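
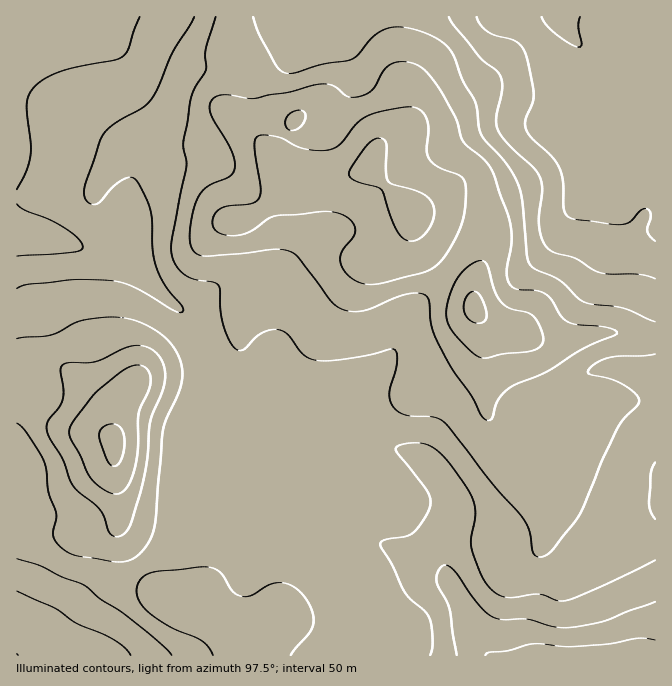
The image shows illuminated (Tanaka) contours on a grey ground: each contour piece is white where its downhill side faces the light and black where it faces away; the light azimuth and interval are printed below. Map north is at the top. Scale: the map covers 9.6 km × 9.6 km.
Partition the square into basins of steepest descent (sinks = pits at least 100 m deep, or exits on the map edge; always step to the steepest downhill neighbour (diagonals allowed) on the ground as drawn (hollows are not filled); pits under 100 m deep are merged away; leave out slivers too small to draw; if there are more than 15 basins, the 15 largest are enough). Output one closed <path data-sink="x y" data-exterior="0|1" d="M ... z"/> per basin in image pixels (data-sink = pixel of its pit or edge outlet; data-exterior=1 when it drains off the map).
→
<path data-sink="645 655" data-exterior="1" d="M415 213l-2 0-2 12-8 15-11 11-15 8-17 2-30-8-13 0-17 6-26 30-22 12-8 7-3 10-3 29-9 9-24 10-15 3-28 2-24 8-7 8-8 15-7 18-2 12-2 2-9-31-36-34-25-11-14-4-12 1 0 50 14 4 34 19 13 3 23 2 10 3 4 4 0 38 5 27 0 27 4 8 30 47 9 9 28 7 20 16 25 17 7 2 0 18 413 0 1-316-34-7-22 0-33 8-18 2-34-12-17-3-10-5-14-15 0-20 12-36-2-12-19-12z"/><path data-sink="17 17" data-exterior="1" d="M234 16l-218 1 0 336 26 5 25 11 36 34 9 31 2-2 2-12 7-18 8-15 7-8 24-8 28-2 15-3 24-10 9-9 3-29 3-10 8-7 22-12 26-30 17-6 13 0 30 8 12 0 20-10 11-11 8-15 2-13-34-32-11-16-6 7-14 5-31 3-22-1-14-10-3-13 5-15 8-15-11 3-11-10-8-18-8-33-17-29z"/><path data-sink="560 17" data-exterior="1" d="M655 16l-420 0-1 17 19 34 8 33 8 18 11 10 5 0 9-6-8 11-7 15-1 12 3 8 14 10 22 1 31-3 14-5 6-7 11 16 35 33 51 15 15 8 6 7 0 9-12 36 0 20 10 11 14 9 17 3 34 12 18-2 33-8 22 0 17 5 16 1z"/><path data-sink="17 655" data-exterior="1" d="M18 406l-2 1 0 248 224 1 2-18-7-2-25-17-20-16-28-7-9-9-30-47-4-8 0-27-5-27 0-38-4-4-10-3-23-2-13-3-34-19z"/>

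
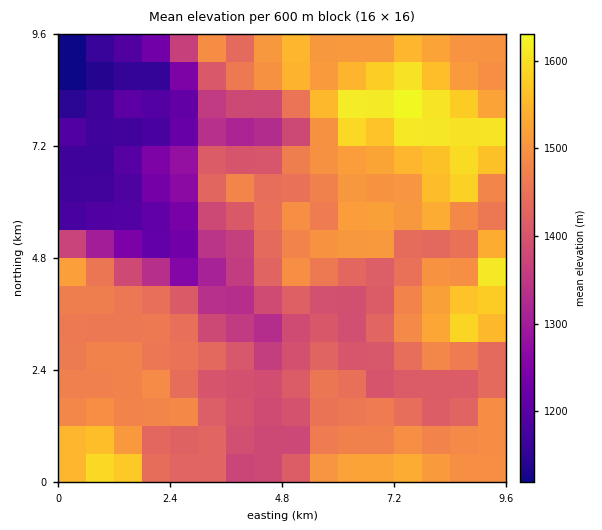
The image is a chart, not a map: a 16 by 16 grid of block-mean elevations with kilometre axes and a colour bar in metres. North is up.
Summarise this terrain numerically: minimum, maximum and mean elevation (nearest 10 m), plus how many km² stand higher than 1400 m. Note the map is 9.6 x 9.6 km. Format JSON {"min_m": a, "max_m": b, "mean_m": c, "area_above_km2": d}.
{"min_m": 1100, "max_m": 1650, "mean_m": 1430, "area_above_km2": 63.1}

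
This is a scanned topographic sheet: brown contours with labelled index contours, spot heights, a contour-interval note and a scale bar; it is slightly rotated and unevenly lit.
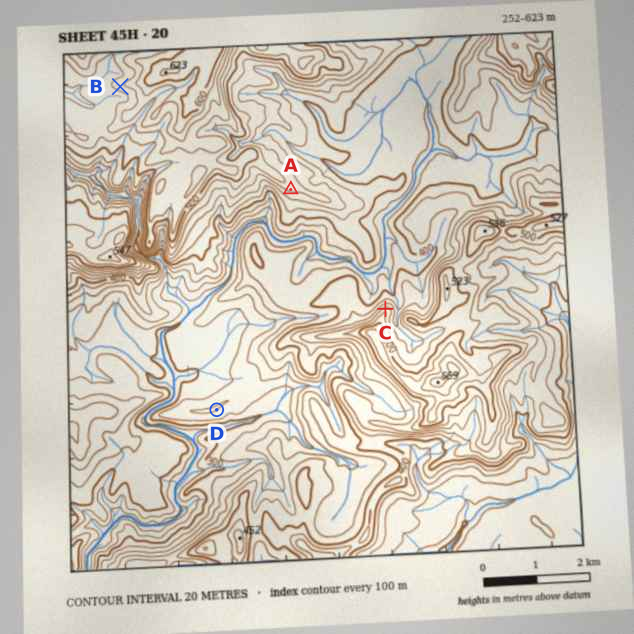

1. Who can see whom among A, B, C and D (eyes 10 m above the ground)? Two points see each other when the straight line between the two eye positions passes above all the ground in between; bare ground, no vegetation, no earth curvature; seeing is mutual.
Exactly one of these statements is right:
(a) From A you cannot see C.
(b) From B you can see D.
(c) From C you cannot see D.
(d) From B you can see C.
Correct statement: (c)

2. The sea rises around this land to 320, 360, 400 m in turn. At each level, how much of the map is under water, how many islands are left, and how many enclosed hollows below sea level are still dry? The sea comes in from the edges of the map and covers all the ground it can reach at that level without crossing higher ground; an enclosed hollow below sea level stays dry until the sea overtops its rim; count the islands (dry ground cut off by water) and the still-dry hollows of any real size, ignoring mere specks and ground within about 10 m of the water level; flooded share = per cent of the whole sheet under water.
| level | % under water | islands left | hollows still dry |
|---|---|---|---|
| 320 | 12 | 0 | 0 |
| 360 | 27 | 0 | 0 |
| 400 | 49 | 0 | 0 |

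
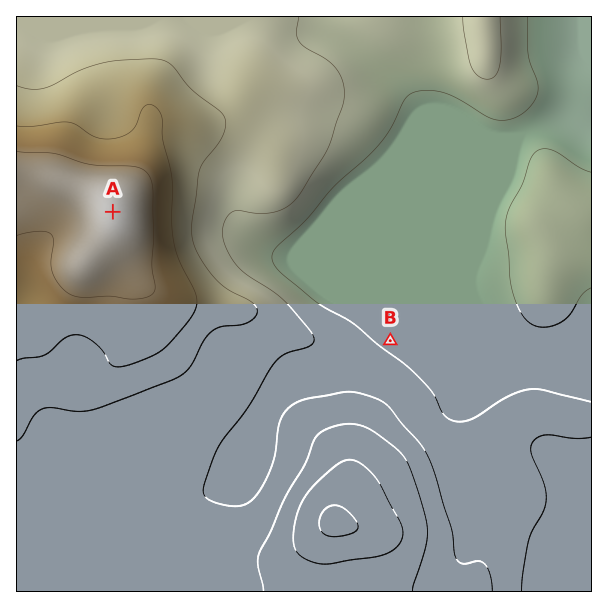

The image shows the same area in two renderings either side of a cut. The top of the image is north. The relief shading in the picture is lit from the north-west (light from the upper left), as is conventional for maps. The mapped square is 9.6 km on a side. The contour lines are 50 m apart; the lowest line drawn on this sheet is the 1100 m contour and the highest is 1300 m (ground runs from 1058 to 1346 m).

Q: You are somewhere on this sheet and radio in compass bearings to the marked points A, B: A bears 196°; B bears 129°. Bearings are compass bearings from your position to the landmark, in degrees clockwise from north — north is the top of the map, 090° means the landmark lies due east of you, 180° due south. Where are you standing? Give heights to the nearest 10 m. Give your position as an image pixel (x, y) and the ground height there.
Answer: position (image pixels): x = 135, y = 134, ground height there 1250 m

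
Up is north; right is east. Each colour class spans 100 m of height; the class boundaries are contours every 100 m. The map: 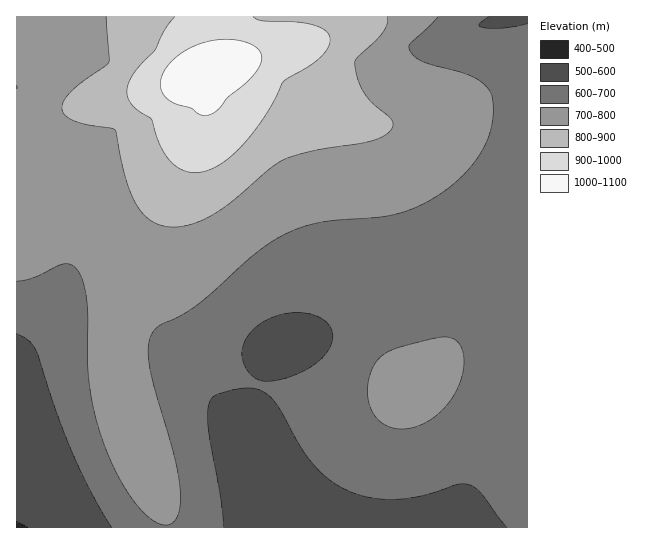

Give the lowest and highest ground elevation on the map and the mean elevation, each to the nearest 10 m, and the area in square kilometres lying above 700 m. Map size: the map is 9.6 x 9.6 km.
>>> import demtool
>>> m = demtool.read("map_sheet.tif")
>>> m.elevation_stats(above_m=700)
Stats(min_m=500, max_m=1080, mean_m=710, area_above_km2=44.9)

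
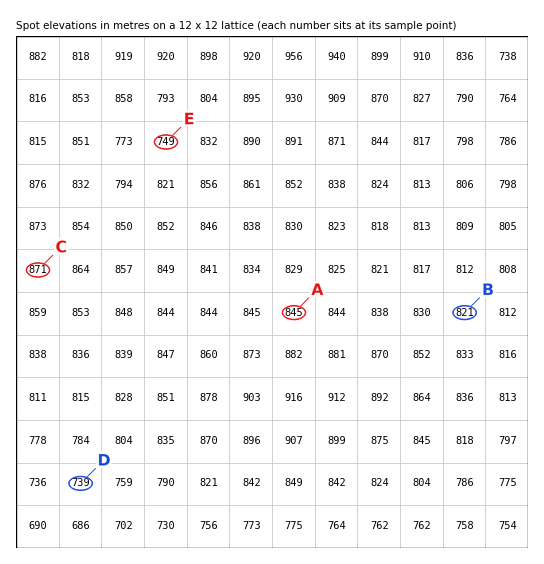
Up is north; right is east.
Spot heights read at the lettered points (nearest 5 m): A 845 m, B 820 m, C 870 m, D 740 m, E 750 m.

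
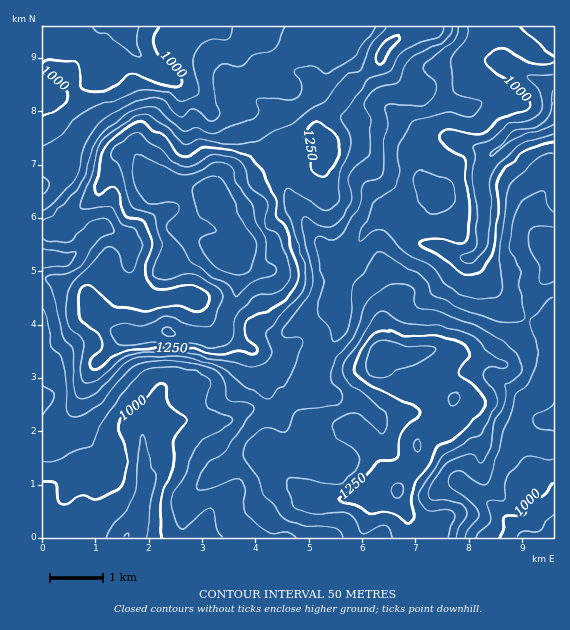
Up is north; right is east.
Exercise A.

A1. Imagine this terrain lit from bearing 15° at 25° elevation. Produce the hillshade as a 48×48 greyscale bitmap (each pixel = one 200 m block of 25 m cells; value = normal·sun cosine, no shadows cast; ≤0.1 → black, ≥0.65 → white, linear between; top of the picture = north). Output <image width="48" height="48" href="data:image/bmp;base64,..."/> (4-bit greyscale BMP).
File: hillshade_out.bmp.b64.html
<image width="48" height="48" href="data:image/bmp;base64,Qk32BAAAAAAAAHYAAAAoAAAAMAAAADAAAAABAAQAAAAAAIAEAAATCwAAEwsAABAAAAAAAAAAAAAAABEREQAiIiIAMzMzAERERABVVVUAZmZmAHd3dwCIiIgAmZmZAKqqqgC7u7sAzMzMAN3d3QDu7u4A////AHd4iIeJh3d4h3ZmQ0RVZ2ZmeJmGVolleId4iHeId3d4h3ZmVERFVlVWiruXeJhWd4d3d3d4d3d3iHdmZURERFVGnO3LuoZod4h3d3d4iIh2eIh3dmeIdndnm97uyHeYd3iHd3iJmZmGZ4d3eKzMupmZmJvLhomYiGeHd3iZiaqYd2Zmis3Mu6qrpmiXVpmIh1Z3eImoeJmZmGVoq7qqqqq7llZVZ4iIdlZ3iJqod4maqYeKupiIiIq5d3U1Z4iIdod3iauoeImrqpmrqYiHZYuoiYVEZ4iIiKmHiauoiZqru6q7qYiHV6upq5dlaJiJq6mHeJmImZmqqqq7qZqZm8qZq6h2Z4iaq6l2Z3d3iIiHZomZiau7zbh4mZh4d3iZiJl1Vmd3d3d3ZWZniru7unZWd4iImYiYeHhlRWZ4iImYhlVoiaqYdURVZ4mrvMl3iXdlRFZ3d4h3ZVZ4iJmGQzNXeIq8zLdniXdmVERUQzMhE0VniJmXZVVniImaqXZ4iHZnh0IAAAAAAUVniZmamYd4iIiImZq6mHZXmVEAAAAAAleaqoibu6q7u6mqu8zKmXZGdmVDEBNGZou7upmru73u7t3d3dy6qnZERYq7mau7qZqYiqu6qr3u7u7+7dy6mmVlWLzd3u3LqHdmZ6u6mavMzd7v7dypiWZ3m8zMzdy6mGZlVXmqiKu6vN7u3cqYeFeIvLu6mZmHd3ZlVWiZiau7q83cy6mHdmmru6qoVFZTJWVVZnmZiaq7u8zMuph4dr3cupqXREMhJFVniaqpmqq83czNyod4h93MupqYeHUzVneavMu5qqq97d3dyod3d2Z6u7uomYZWiZmrzdyYmqvN7dyomoZmZiNXrMuHd2Z5qpq7zMp2eavdupdViod3iHZ2i6dVVmiZmazd3LdFeKvKh2VomXeIq7mGZmMjV5mIiKzM3JVFZ5qpd3eJmXeavcuXVEQyR5h3ebuqy2VmZ4mYiIiJqXeavLy5ZFVERmd3is3LuFZ4iIiIiIiauWerqqu6hlVWd3iZrN3cp2d5qoZ4iImruGirqYmql2ZnmszMzMvLh3Z5qWaJmau7qZqqqniZiGZ5ve/t3cy6iId3h2iZmru7mru6qpmIiIeb3v/e//26mIiHd4mqqqu8qbzLu7qZmqq83e7f//25mIiZmZqZmqvLhove7buprN3d3u3v/dy7qpisuZmYmZmGRFi97quqrO7u7/3e3Lu7u6rMuqqYh3ZUVVRWnKu6vN7//+zMqqmqu7zKmquYZVVmd2Q0aaqrzN7//+3KiImaqry4eJl2VWeJmYd4mZiazN3f/+yoeJmqqau5h3Zmd4mruqq8uniJq7vO/sl3iaqpmZmruXVXmqqqq7zLp4iZmqrNynZ4m7qpmZmry3RYmrqpqrynVJqpqpvLhmeJq7qqqaqqy4Znd4iZmallVqqqqqy4Zniau6q7qqqpqpmGVERoiIdomqqquryXeImrupq6mqqpirunZUNXiIiau6qquruYmYmruZqpmqqpisy5dlRomYmruw=="/>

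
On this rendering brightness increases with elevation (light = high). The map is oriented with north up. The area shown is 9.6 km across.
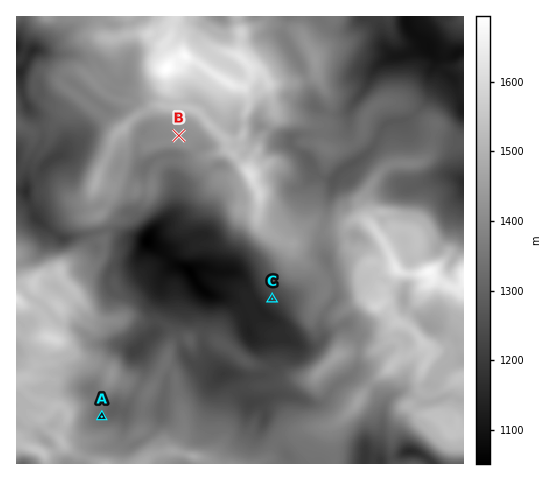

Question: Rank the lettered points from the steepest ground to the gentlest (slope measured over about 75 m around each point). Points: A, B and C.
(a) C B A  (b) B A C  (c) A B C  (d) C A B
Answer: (d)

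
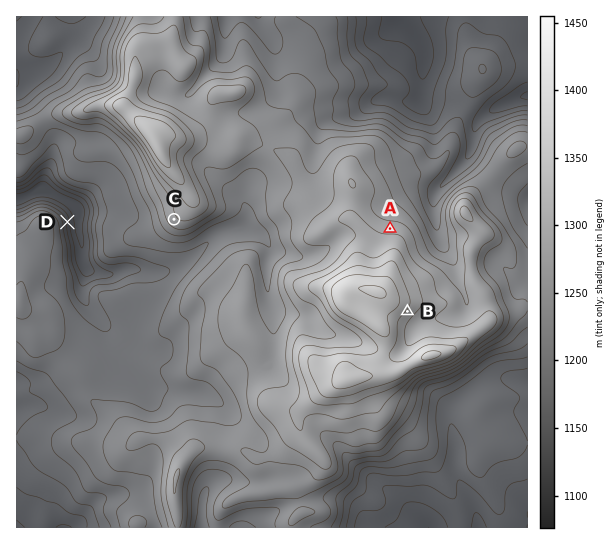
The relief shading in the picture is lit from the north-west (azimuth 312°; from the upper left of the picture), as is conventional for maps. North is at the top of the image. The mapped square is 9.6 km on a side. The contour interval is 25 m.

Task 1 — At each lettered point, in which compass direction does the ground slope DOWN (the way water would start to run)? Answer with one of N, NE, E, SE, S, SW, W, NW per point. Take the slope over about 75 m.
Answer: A N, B SE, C SW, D E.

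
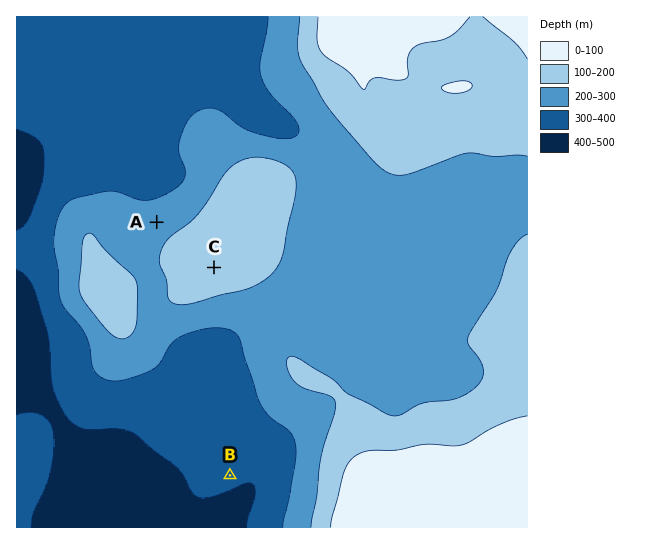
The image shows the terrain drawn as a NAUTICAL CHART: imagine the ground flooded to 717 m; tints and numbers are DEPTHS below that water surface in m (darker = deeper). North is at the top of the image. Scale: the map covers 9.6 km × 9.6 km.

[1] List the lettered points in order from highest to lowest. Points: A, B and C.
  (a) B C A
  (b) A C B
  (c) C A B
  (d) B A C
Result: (c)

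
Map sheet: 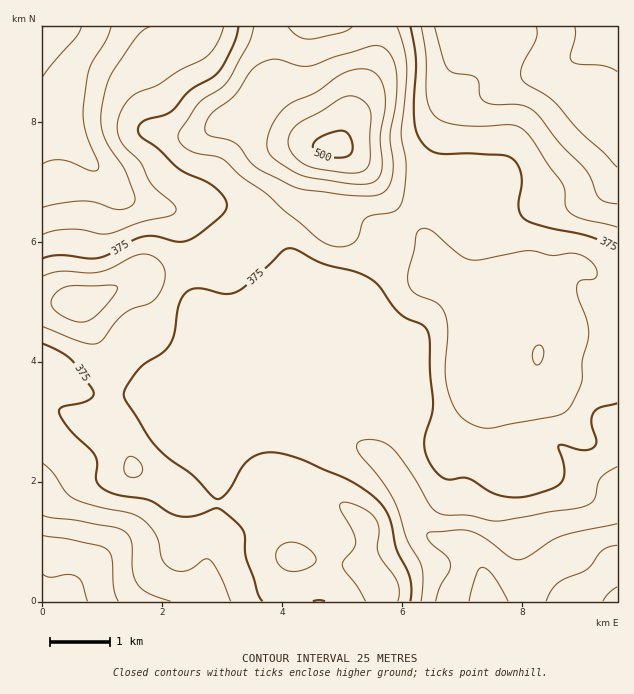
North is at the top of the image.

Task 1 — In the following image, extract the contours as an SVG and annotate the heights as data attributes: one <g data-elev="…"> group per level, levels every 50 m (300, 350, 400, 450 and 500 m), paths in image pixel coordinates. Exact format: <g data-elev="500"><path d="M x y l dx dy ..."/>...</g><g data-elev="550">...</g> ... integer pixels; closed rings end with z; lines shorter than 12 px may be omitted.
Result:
<g data-elev="300"><path d="M469 601l7-27 3-5 3-2 5 2 6 6 15 26"/><path d="M546 601l5-10 7-8 7-4 21-9 5-5 11-15 6-3 9-2"/><path d="M43 535l24 4 30 6 10 5 5 8 2 30 4 13"/><path d="M617 167l-13-14-25-23-25-28-9-8-19-10-4-5-1-10 15-29 1-7-1-6"/><path d="M111 27l-5 13-17 29-6 37 0 12 2 12 13 32 0 7-3 2-4 0-20-9-10-2-9 0-9 4"/></g><g data-elev="350"><path d="M421 601l2-22-2-15-14-24-9-29-6-15-12-17-22-28-1-6 2-3 8-2 10 0 8 3 7 5 20 26 18 31 7 7 9 3 24 1 23 5 12-1 45-8 27-4 10-3 8-7 3-14 2-6 7-6 10-5"/><path d="M43 463l9 8 13 20 8 7 22 8 36 8 13 6 12 15 6 24 8 9 8 3 7 0 8-3 10-8 6-1 5 5 6 11 11 26"/><path d="M617 227l-36-8-13-8-3-6 0-15-3-7-14-18-16-26-11-11-12-3-28 1-24-1-14-4-9-6-5-7-2-11-1-40-5-30"/><path d="M224 27l-7 16-9 13-8 5-22 10-21 14-23 10-9 9-7 14-1 12 4 12 19 20 13 24 22 19 1 5-1 3-5 3-28 6-33 12-9 0-17-4-12-1-16 2-12 3"/></g><g data-elev="400"><path d="M398 601l1-9-2-10-16-23-3-7 1-23-3-9-5-6-8-6-11-4-9-2-3 3 0 3 13 23 3 10-2 8-10 12-1 6 15 20 8 14"/><path d="M290 571l11 0 10-5 5-5-2-6-7-8-9-4-9-1-8 3-5 7 1 9 6 7z"/><path d="M129 477l8 0 4-3 2-3-1-5-2-4-9-6-4 2-3 8 1 6z"/><path d="M480 427l13 1 61-12 9-3 6-5 13-26 0-21 7-25-2-14-9-25-1-11 1-4 3-2 14-1 2-5 0-4-9-11-7-4-7-2-21 3-26-5-46 9-12-1-11-6-25-22-6-2-5 0-4 2-2 4-2 15-6 23 1 12 6 8 21 9 8 10 4 16-3 44 4 22 5 12 6 9 9 8z"/><path d="M43 327l39 15 10 2 6-1 5-3 12-17 9-9 9-5 16-6 6-4 8-12 2-13-1-7-6-7-7-5-8-1-10 3-21 11-12 4-12 1-27-2-18 5"/><path d="M254 27l-5 16-20 37-8 8-16 10-8 7-18 27-1 7 4 6 9 6 26 6 7 3 16 15 26 18 17 17 36 29 10 6 11 2 9-2 6-4 4-6 4-13 4-5 27-6 6-4 3-8 3-33-5-34 6-65-3-18-7-22"/><path d="M352 27l-11 6-33 6-10-3-10-9"/></g><g data-elev="450"><path d="M356 184l11 0 8-3 5-6 2-9-2-28 5-30 0-17-3-9-5-7-6-4-7-2-11 1-10 3-27 19-29 14-7 7-7 10-4 10-2 9 1 9 4 6 26 17 13 4z"/></g><g data-elev="500"><path d="M330 157l14 0 7-4 2-5-1-7-6-9-6-1-11 2-10 5-5 4-1 6 3 4 6 4z"/></g>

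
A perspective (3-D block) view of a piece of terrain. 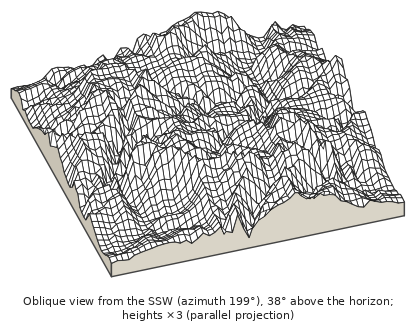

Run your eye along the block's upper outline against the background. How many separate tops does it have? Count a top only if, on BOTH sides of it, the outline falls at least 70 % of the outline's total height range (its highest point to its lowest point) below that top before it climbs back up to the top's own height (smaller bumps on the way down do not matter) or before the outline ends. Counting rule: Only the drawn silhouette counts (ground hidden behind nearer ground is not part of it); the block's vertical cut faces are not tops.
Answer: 0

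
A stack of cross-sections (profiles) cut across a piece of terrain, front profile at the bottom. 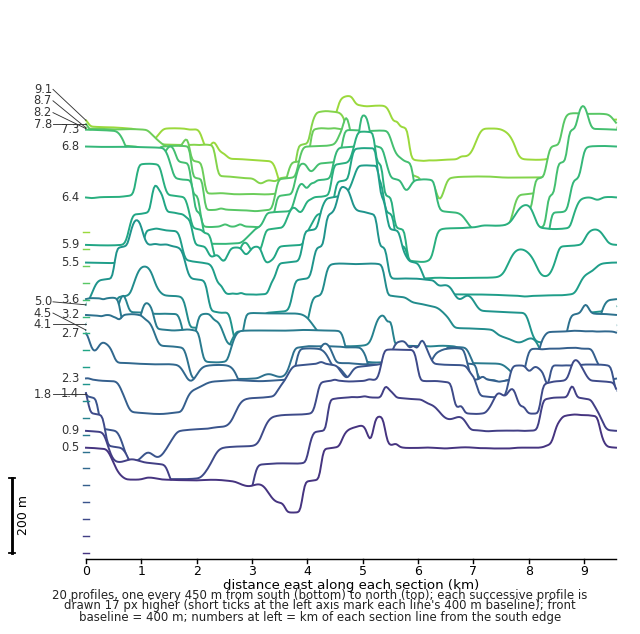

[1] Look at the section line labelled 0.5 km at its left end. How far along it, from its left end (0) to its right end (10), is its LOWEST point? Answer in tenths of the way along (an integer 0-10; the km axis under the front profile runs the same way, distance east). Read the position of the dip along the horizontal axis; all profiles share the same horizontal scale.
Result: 4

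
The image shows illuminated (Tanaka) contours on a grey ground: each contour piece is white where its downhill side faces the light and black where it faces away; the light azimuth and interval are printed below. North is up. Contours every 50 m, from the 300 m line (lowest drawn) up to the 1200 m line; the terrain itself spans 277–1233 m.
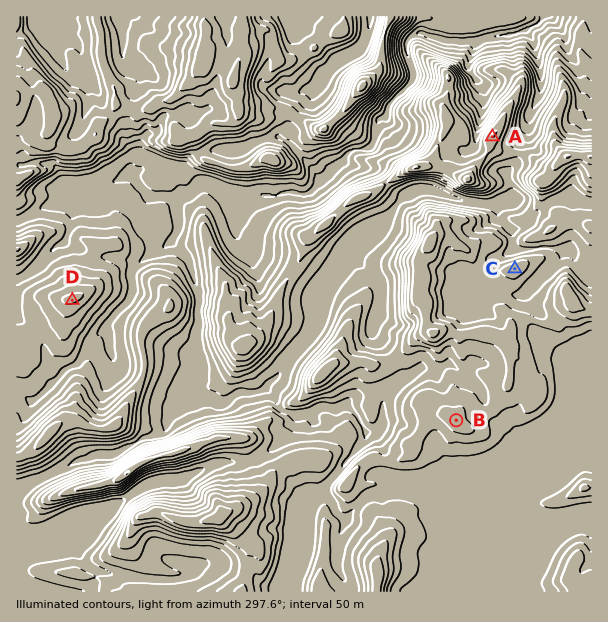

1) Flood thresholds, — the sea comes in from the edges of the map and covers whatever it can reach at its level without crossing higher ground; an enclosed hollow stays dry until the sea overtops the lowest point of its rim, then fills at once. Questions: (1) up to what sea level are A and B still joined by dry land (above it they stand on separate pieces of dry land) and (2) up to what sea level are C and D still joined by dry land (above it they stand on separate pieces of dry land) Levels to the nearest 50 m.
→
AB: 850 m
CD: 700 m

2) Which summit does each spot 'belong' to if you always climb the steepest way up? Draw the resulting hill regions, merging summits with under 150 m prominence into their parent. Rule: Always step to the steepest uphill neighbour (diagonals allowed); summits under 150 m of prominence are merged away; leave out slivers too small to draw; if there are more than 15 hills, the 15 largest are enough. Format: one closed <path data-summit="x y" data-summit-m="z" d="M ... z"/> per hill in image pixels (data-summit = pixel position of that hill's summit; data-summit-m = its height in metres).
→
<path data-summit="431 242" data-summit-m="1144" d="M432 190l-15 0-10 4-11 12-8 12-39 39 13 8 17 19 1 15-8 31 25 32 5 10 0 8-17 16-3 6-2 26-14 7-2 6-42 51 10 11 4 9 9 8 10-13 11-9 27-6 12-10 27-2 26 0 7 2 32-14 27-30 24-14 17-17 5-9 2-23 5-10 7-7 8-4 0-76-12-9-6-14-5-5-20-3-33 3-4-2 0-17-14-15-1-11-32-3z"/><path data-summit="219 516" data-summit-m="1233" d="M372 397l-16 0-6 3-5 6-7 3-18-1-9 7-14 0-8 17-16 16-19 12-14 3-22 0-38 17-22 1-9 3-42 27-48 19-9 0-15 6-12 0-6-2-1 57 280 1 2-13 9-24 1-51 9-10 7-3 22-30 18-20 2-6 14-7 2-26z"/><path data-summit="567 156" data-summit-m="1155" d="M591 16l-48 0-4 8-13 6 8 11 6 22 1 29-11 19-2 17-8 12-3 21-11 12 5 15 0 10-13 6 0 12 14 15 1 17 15 2 21-3 20 3 5 5 6 14 10 8 2-1z"/><path data-summit="204 60" data-summit-m="1048" d="M369 16l-352 0-1 17 11-2 14-11 5 13 10 10 21 0 12-5 22 0 11-2 0 23 4 7 9 2 4 6 0 7-6 14-6 25 0 9 9 26-6 18 11-4 30 1 9 7 2 13 2-22 13-14 15-4 30 0 27-12 12 0 9-12 10-16 12-12 1-8 11-15 14-14 16-7 10-10 6-20z"/><path data-summit="50 432" data-summit-m="1026" d="M171 241l-28 18-10 10 0 22-3 8-16 16-6 8-2 7-12 9-19 27-9 2-27 29-7 5-9-8-7-1 1 97 61-30 23-6 15 0 28-16 11-2 9-5 8-20 9-9 5-9 1-15 12-12 0-7-5-8 5-27 0-30-11-34z"/><path data-summit="468 179" data-summit-m="1117" d="M527 31l-36 6-12 5-32 0-25-10-9 4-7 8 3 18 5 10-2 9-21 21-5 14-8 6-5 22-4 4-18 3-5 5-2 6 16 6 15 1 15 19 12 8 15-6 15 0 33 12 21 3 11 0 13-6 1-11-5-15 11-12 3-21 8-12 2-17 11-19-1-29-6-22z"/><path data-summit="378 573" data-summit-m="1132" d="M458 480l-53 2-12 10-27 6-11 9-10 13-9-8-4-9-9-10-6 1-7 7-3 8 0 46-9 24-2 12 214 1 2-8 7-4 11-13-7-31-3-6-26-26-4-7 0-5-7-6-13-2z"/><path data-summit="245 347" data-summit-m="977" d="M209 182l-8 0-10 11-9 1-6 6 4 25-8 17 16 18 11 34 0 30-5 24 5 11 0 7-12 12-1 12 6 7 18 1 14 5 15-11 18 0 7-2 16-16 6-14 22-22 10-14 6-27-10-13-23-16-39-15-12-13-4-6 0-21-4-9 0-7z"/><path data-summit="72 299" data-summit-m="915" d="M129 175l-15 6-12 12-24 12-5 8-1 12-6 15-9 6-22 24-19 11 0 111 7 2 9 8 7-5 27-29 9-2 5-6 14-21 12-9 2-7 22-24 3-8 0-22 10-10 25-15 10-13 2-10-4-21-12-4-15 0z"/><path data-summit="126 473" data-summit-m="1153" d="M266 388l-9 4-18 0-15 11-14-5-13 0-11-7-5 11-9 9-8 20-5 3-15 4-28 16-15 0-23 6-61 30-1 43 7 3 12 0 15-6 9 0 48-19 42-27 9-3 22-1 38-17 22 0 17-5 16-10 16-16 7-15 0-2-15-6-7-13z"/><path data-summit="17 98" data-summit-m="1006" d="M41 20l-14 11-11 4 0 129 35 0 5 4 5 11 7 5 10 3 27 0 23-12 8-16-2-10-7-20 0-9 6-25 6-14 0-7-4-6-9-2-4-7 0-23-11 2-22 0-12 5-21 0-10-10z"/><path data-summit="363 86" data-summit-m="1019" d="M495 16l-124 0-3 16-4 12-10 10-16 7-14 14-11 15-1 8-12 12-10 16-8 9 0 3 6 4 14 14 19 24 3-2 12-12 6-3 9-12 18-3 4-4 5-22 8-6 5-14 13-12 10-12-2-12-6-16 0-6 7-8 9-4 25 10 32 0 20-7z"/><path data-summit="323 372" data-summit-m="1040" d="M353 258l-7 2-4 12-16 19-4 9-3 20-6 12-27 28-6 14-14 12 0 3 8 7 6 12 10 6 21 1 9-7 18 1 7-3 5-6 6-3 16 0 11 5 2-6 17-16 0-8-5-10-25-32 8-31-1-15z"/><path data-summit="270 159" data-summit-m="891" d="M278 136l-23 6-13 8-30 0-15 4-13 14 0 26 7-1 10-11 8 0 22 14 44 0 7-3 24 1 6-2 8-10 0-3-18-23-14-14z"/><path data-summit="584 591" data-summit-m="1046" d="M591 518l-19 0-23 5-25 0-14-5 13 18 1 12 6 13-1 9-17 14-1 7 80 1z"/>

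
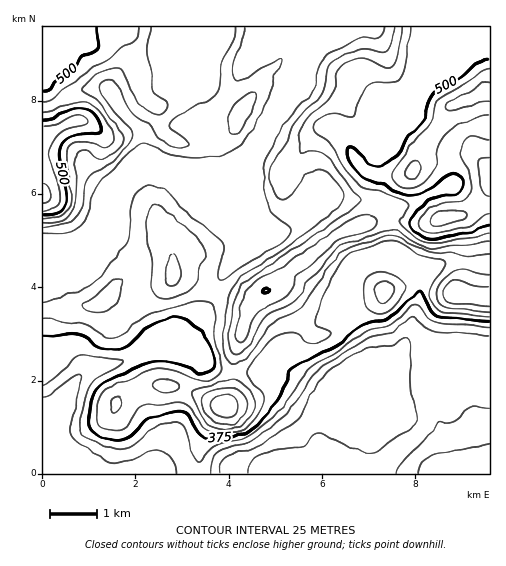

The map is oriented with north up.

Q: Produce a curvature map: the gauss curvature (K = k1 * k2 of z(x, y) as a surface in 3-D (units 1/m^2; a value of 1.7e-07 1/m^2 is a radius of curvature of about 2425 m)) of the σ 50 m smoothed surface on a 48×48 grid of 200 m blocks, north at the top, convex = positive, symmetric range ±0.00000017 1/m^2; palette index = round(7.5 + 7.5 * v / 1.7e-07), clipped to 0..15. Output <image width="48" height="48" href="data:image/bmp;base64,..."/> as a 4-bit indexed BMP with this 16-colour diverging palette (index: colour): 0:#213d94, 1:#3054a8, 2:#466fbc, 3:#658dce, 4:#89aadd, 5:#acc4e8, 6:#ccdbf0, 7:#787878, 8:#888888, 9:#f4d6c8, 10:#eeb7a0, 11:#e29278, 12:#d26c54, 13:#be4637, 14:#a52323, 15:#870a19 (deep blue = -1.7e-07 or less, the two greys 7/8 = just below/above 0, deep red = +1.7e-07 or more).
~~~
<image width="48" height="48" href="data:image/bmp;base64,Qk32BAAAAAAAAHYAAAAoAAAAMAAAADAAAAABAAQAAAAAAIAEAAATCwAAEwsAABAAAAAAAAAAlD0hAKhUMAC8b0YAzo1lAN2qiQDoxKwA8NvMAHh4eACIiIgAyNb0AKC37gB4kuIAVGzSADdGvgAjI6UAGQqHAIiIiHd3iIiHVJmHeph3iHeIh3d3mYd3iIh4h2Z3eIiHZY2HZ4d3eHd4d3d3iId3iHd3h2Zmd4iHZGumZnd3d3d3iIh3eId3iHdlZ3eHeIiIUBVjNoiIeHeIiId4h3h3d3dUeamYeIiYUCi5Zoh3d3iIiHd4h3h3eHdmerqYd4irZb/9hndmd3eIiIeIh3iHeHeIeJqXZnirfP/8dXdmeIiIiIiIh3iHh2eJiKuXdnhzLP/7ZGh3iIiIiIh4h3iHeGeXaMyWZ4pgBszaVGiIiIiIiIh3iIiHeIeHRYqFV6uDBYZGh2d3iIiIiIh3iHiHeLh4dVd2erqYfJABq4dmeZh4iIh3h3eHd5h3mGeHeIiHv5ABiodlV5h4iIh3d3eIh3d2d3ZlVWZnjZZleZh3Z3d4iHeId3eId3d3d4h2eHd4jXruh4h4iJmJqnaId4h3d3d4h5qYiIh4lzfftnd3iJmHiWWJdnh4d4d4h4mIeKmHZUeLh4h3d4iGR2SKdWeJdXeHd2eHd4h3d4l2V4h3d3h0FZeLhDWJhleIeId3dmd3iIeIVnd2d3iGR9uKlFmGe3eHeJh3dmiHd1R6domHd3iIed1zJO/VW4d4h4iHdnqXZlVpy7qYeIiHeu+AAP/2V4d4iHeHd4u3d3dnvJh2d3d2au2EY463iHiIiId3eIqod4hleGVVZ3eHZ4dWenM2iHiIiId3eHd3eHd2d3Z3iHnKdmV3a5QleHiHeId3eHd3iIeJiIeImXjcd4iVE1ZlaHiHd4iHd4iIiHd4iJl3d1JYds/3aHeFWnd3d3iIeIiIh3d3eIx2d2MnuGZY/6eHaVMkZ3eIiIiId4h3d3lUeIiN+gAH/7d8lJkwN3d3iHd3d4iHd2h2eIeJyDI2reutc//UR4h3iIh4h3iIdnmHeIh1Npy4Z6p0Jf/GeYh3iZh4iIiId4h4iImFJqhiETiTJrqGeJh3iId4iIiId4h4iImFV2epRHjqWId2V4h3Zmd3iIiIdqqIiImIuCTft3nLemd3VGZ3d3d3d3d3dauHiIiJljSfx2eHeVaKhVZoiHdmd3ZndYl3eIeaZ4d4h2ZWeDWd2J2J2XeZdnl2d3dmaHaaiqqHd4dnh4WMto+hRou5d3iXeId1Z2VneIh5l4h3eJQ2dUpgJneId4eId3d3mXd3d4dndGiHeENZ3Hd1dkSZiIeZdmd4u5h3d4d4g0eIiPif/oiGeZiIiIeah4h3mYd3d4eIt4mIiHRGhmd3m7hnd3Z5h4h3d2Z3h4d4l82Xd4V0E4h4d4dniHVoiHh3mGZ3iIeIg2mHd8eGR+uXZoiHiYZniHd4mGZ4eIZndEeHeYd4eMt5p4iIiIeIh2d4iIiIdnZXh4mYiXeIdnVHmIiId3eJh2d4hpypl3h3mHiIeHd3Z5ZWaIiIh2Z5mHiIdWiKuGd3h3iHZYh4eJd3aIh4h3eHeHiIdliGZ3eId3h3doiHd3Z4d4eId4mXd3d4eImFaKl3d4iId4iId3eKl3eIh4mXZ3d3d4iWaKp2d3iIiA=="/>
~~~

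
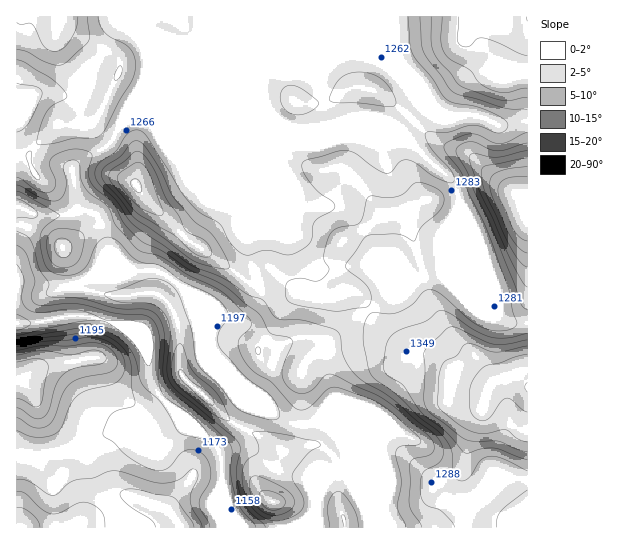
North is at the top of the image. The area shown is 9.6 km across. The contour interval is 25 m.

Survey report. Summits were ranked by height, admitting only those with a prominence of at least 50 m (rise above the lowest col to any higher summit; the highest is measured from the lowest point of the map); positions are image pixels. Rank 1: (135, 185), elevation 1378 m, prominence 93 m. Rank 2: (273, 502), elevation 1294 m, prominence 80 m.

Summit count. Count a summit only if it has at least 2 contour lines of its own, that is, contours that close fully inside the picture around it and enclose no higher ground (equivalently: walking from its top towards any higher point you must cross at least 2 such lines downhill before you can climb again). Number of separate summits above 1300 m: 1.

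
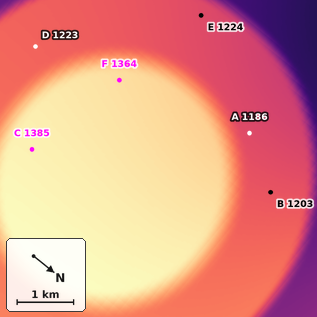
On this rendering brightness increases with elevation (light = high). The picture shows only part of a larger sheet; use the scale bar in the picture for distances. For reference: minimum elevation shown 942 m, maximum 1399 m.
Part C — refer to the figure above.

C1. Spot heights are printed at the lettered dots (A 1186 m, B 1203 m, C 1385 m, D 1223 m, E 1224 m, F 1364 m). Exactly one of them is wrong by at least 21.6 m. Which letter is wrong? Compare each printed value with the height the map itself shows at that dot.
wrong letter E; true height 1186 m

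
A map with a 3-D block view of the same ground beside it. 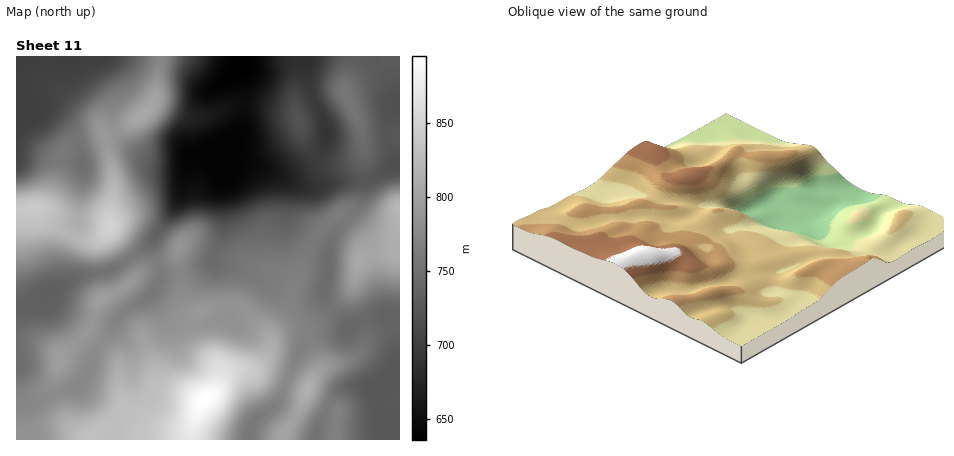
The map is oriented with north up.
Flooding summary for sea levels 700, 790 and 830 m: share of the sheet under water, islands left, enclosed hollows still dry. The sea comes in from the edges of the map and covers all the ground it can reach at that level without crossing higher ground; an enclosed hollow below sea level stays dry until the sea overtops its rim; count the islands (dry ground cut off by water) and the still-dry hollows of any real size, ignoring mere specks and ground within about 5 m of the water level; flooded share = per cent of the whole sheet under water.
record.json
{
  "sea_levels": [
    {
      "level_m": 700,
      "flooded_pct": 15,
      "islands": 1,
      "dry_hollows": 0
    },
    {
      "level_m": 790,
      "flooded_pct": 77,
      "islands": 3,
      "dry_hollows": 0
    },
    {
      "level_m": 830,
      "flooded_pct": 93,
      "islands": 1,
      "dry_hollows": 0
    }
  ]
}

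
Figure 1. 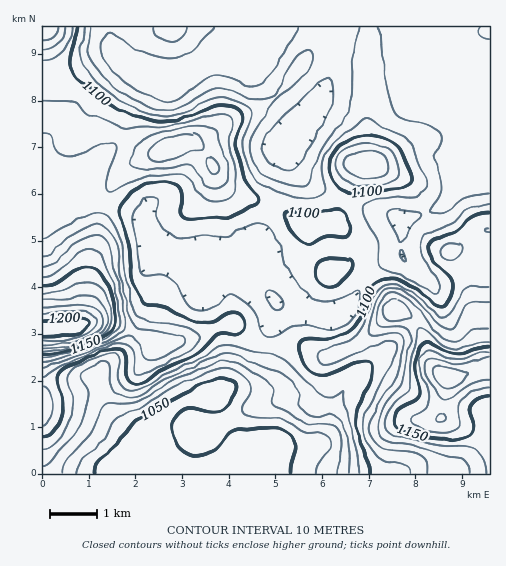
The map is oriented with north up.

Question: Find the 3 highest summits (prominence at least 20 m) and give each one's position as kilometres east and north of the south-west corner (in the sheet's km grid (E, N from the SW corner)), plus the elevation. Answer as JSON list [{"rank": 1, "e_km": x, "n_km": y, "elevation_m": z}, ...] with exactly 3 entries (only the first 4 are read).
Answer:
[{"rank": 1, "e_km": 0.51, "n_km": 3.14, "elevation_m": 1208}, {"rank": 2, "e_km": 8.69, "n_km": 2.09, "elevation_m": 1187}, {"rank": 3, "e_km": 2.71, "n_km": 6.96, "elevation_m": 1137}]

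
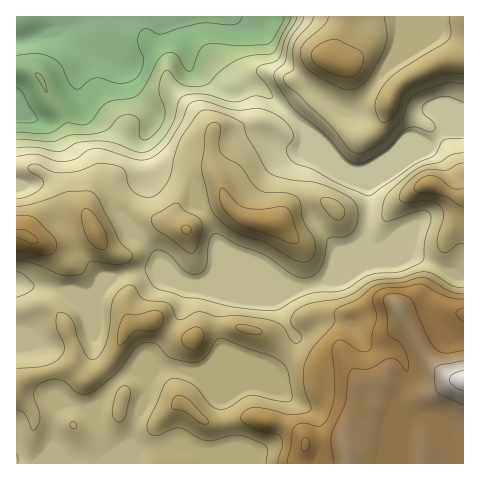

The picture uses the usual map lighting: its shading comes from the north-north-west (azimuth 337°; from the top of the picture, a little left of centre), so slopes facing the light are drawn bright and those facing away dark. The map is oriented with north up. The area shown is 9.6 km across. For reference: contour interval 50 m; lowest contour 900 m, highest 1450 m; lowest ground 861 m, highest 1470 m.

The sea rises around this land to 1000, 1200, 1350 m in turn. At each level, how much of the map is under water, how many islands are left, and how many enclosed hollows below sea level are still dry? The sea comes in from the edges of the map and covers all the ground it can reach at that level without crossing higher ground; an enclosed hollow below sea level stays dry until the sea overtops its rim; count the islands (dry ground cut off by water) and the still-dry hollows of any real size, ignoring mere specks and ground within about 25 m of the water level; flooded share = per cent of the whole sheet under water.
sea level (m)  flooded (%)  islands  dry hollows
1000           12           0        0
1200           62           2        0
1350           92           0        0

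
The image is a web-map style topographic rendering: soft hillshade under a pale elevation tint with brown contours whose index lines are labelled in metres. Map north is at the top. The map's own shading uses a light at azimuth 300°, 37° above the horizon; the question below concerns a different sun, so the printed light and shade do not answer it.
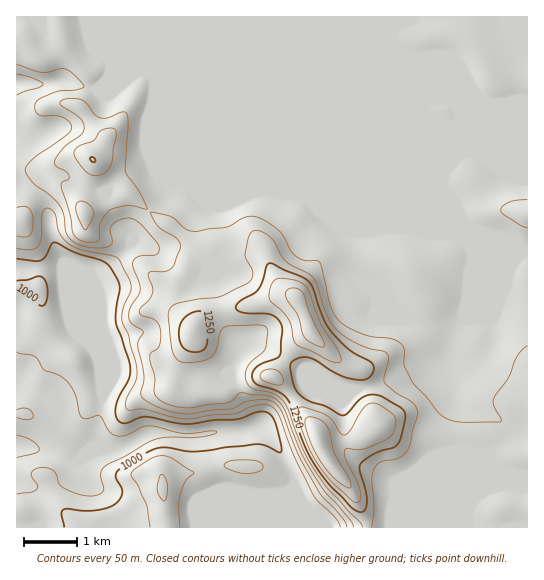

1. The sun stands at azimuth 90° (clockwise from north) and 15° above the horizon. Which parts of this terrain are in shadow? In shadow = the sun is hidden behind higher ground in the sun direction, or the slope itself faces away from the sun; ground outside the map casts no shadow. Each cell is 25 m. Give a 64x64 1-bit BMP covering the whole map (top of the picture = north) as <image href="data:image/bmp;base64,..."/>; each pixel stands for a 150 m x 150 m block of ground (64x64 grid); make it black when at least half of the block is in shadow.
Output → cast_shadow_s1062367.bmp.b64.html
<image width="64" height="64" href="data:image/bmp;base64,Qk0+AgAAAAAAAD4AAAAoAAAAQAAAAEAAAAABAAEAAAAAAAACAAATCwAAEwsAAAIAAAAAAAAA////AAAAAAAAAAAAA+AAAAAAAAAHwAAAAAAAAA/AAAAAAAAAH8AAAAAAAAA/gAAAAAAAAP+AAAAAAAAA/wAAAAAAAAH+AAAAAAAAA/wAAAAAAAAH/AAAAAAAAA/4AAAAAAAAP/gAAAAAAAA/+AAAAAAAAB/wAAAAAAAAB/AAAAAAGAAD4AAAAAAMAAHAAAAAAA4AAAAAAAAADwAcAAAAAAAPgBwAAAAAAA8AAAAAAAAADwAAAAAAAAAPAAAAAAAAAA4wAAAAAAAAHHAAYAAAAAAcIABgAAAAAD4AAAAAAAAAHgAAAAAAAAAeAAAAAAAAAAYAAAAAAAAABwACAAAAAAAHAAAAAAAAAAQAAAAAAAAAAAAAAAAAAAAAAAAAAAAABwAAAAAAAAAPAAAAAAAAAA8AAAAAAAAADwAAAAAAAAAPAAAAAAAAAA4AAAAAAAAAAAAAAAAAAAAAAAAAAAAAAAAAAAAAAAAAAAAAAAAAAAAAAAAAAAAAAAAAAAAAAAAAAAAAAAAAAAAAAAAAAAAAAAAAAAAAAAAAAAAAAAAAAAAAAAAAAAAAAAAAAAAAAAAAAAAAAAAAAAAAAAAAAAAAAAAAAAAAAAAAAAAAAAAAAAAAAAAAAAAAAAAAAAAAAAAAAAAAAAAAAAAAAAAAAAAAAAAAAAAAAAAAAAAAAAAAAAAAAAAAAAAAAA=="/>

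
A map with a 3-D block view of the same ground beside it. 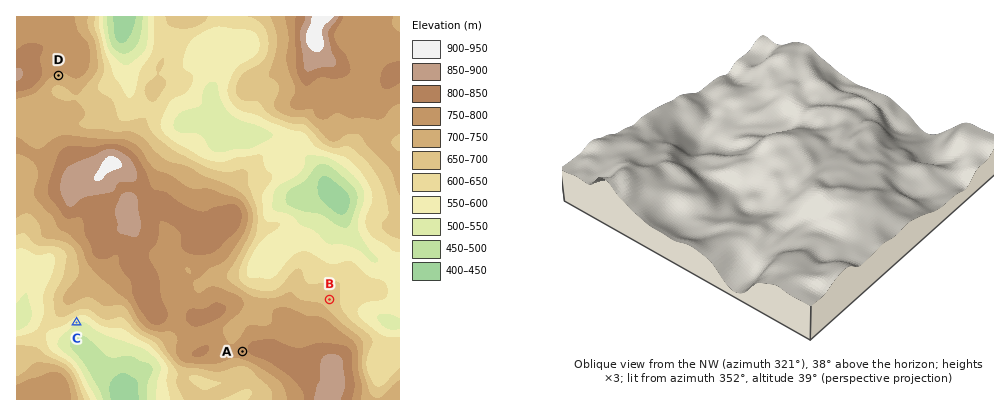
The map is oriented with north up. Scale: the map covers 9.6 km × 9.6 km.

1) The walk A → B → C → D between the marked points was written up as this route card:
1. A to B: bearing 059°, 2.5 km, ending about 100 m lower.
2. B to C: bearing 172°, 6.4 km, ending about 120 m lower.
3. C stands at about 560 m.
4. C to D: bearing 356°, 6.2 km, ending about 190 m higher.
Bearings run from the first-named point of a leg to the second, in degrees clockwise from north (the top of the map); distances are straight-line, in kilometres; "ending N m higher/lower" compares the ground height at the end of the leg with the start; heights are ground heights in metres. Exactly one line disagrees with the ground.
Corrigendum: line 2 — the bearing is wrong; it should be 265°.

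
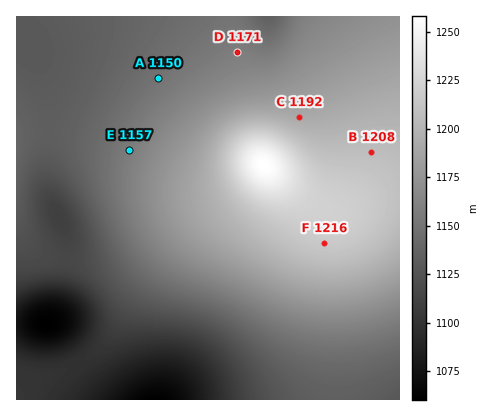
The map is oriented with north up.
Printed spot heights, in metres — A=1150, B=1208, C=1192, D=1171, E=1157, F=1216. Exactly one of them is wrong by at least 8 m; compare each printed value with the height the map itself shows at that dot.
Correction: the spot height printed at D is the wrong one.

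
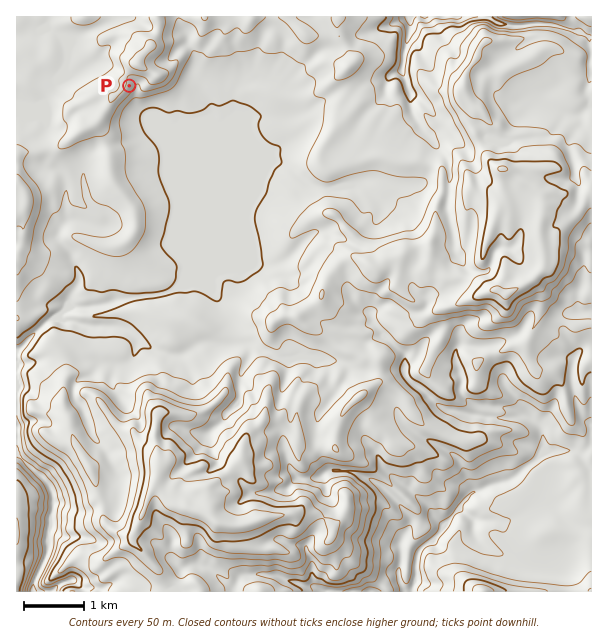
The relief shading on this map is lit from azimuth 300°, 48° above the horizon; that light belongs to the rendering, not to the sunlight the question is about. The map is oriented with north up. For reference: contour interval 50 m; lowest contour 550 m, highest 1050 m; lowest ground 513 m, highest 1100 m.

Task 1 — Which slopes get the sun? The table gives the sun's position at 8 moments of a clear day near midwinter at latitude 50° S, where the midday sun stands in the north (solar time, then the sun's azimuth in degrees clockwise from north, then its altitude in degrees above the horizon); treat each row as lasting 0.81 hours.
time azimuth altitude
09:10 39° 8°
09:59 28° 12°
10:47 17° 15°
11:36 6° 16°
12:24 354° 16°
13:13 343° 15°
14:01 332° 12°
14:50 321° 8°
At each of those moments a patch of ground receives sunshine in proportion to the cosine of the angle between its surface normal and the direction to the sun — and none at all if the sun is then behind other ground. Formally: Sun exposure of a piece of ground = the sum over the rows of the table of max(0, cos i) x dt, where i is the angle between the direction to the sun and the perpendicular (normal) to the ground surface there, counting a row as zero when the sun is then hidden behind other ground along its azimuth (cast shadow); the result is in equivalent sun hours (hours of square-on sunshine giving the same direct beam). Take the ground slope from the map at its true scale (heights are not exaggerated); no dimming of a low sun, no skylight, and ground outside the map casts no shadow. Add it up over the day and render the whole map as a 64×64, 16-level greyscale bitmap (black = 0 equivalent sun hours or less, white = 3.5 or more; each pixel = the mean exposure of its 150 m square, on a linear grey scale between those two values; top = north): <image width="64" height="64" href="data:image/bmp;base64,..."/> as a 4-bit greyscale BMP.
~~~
<image width="64" height="64" href="data:image/bmp;base64,Qk12CAAAAAAAAHYAAAAoAAAAQAAAAEAAAAABAAQAAAAAAAAIAAATCwAAEwsAABAAAAAAAAAAAAAAABEREQAiIiIAMzMzAERERABVVVUAZmZmAHd3dwCIiIgAmZmZAKqqqgC7u7sAzMzMAN3d3QDu7u4A////AEIQCMhjeXZVVWV4dWeamGMQAAAAJ3Jph3eN/+7u7ty5UkcQAiQkVDE2mqdDEjMQAAAAAQFYU0M0av///t3LqqpzKqICMlMyE4hoUxAAAAAAAAMwJFQ1RHm+/9uoh3dneEUnykV1IREodBARAAAAAAIQAiNWVEVIq825h3ZmZmZnRVSbuayBAoYyAAAAABIkdyEBJWdnZCraiIh2ZmZVZmZWQ33shFZGYyNBAAAAE1UQFVJHZ1RFInh3h1ZmZVVVVmUzdDIQJ4MiMTEAAAAAABEEdUEjNCNCKZaGZ2ZmZVZnZkNXZUSrlCQQAAFGdjEAEiJXM0RCATVkiIiHZmd3d2Z2MUeHeImoQgABJpvMu5ZVRZplQ0FCFTBJQ0VWZ3d1VnZCWFQ2ZppRJFd3aKzO//yN23Z3RlFlEhRmZmZmZmdmdlI0RUZmeXNXh2d0Oe3v/uvHd2eXKGEiMmmHZmZmZ3eZciMzRmZ4hGeId4mUAUWf/qre7GJ1ERVjEmmXZmZmZ6lAEiNGZmd2WIrup2JYZniIjvxRFBEiQhAAEUd2ZmZnpQACI1ZlVWZVqVnoNGQmQCAAAAFBABQgAAESIldmZndwAAElmXVVZ3Vt7KhmaJcjMQACVyABEhNAAAARFYd3hTEAATipZlWJqqntmpdlhjRUI2h1IjMkdhAQABRkVndlQxE1aZZERpnMy7uqqHZURnd3eHIld5kwFEM1dTNDIiNUN3Z5dERZl6ynV6zJd2R4d2ZVMkeJUSWKqXQRNVQgFTe6ZnhkSMuIUwACfLyURXd3dkQ0Z3Qlir3v/u2mQzFWQBRnl0R86lcyNUNXzbiId2eYQzVmZGi9qIhlZkEBJGJYqGilNbyYm77/5xKKuop3VYuCFGZVinEAESIiEAE2MnyYmXJbyWev//7tgki5iphmabgjVUenEDUAATIAADYiiGiZm/6nms7rmYvIiol4mYd3rdczfIEWdCJHUQASNjNFiZhryZq9/KqpqruIe5eoqoeKzIm3AVdlVFQiI0I1RHmYmod5mZq5qZiJmmiryquqmXdneHVlVUNEQRNFZVVTRGd4mHZmd3mZh3ebh6q5eYd3U0VUNHdEQ1YwAjZ4hWV4VWd2ZmZniGRXd4qoiGVWVDI1iZlSR0I1d1MRNEQzVxeXeIiIh3dkM0RmZndjNEMhJXiKyBAlYhERESMzMzQkEZuaqqmZhURVVDRWdkMSIQJWZmZjMxFUAAAAAkREUyIhKt24ZmVDRFVVZ4d1RDABVmZndzNmQQAAAAAAJEVEVGYyVlRUMzRWd3iYhmVolUVUNFVlVVVUAAAAAAECNFZ4ZnU2iJqpiJmZmYd2d5mqymM1RUNFMRV1IAAAEQASM0RVQzNDM0aJqqmYh3d4iJq7pVVlIQADZXmYQQAQAAEzQzREMkVEMzMzR3d2ZneJqqqYZlMQI0ZTVWm6ZpUQEiJFM0VDRlVEVWZlZmZnd4mZhnmFQyEVZVREVpvrmpQQETRDRWZkVURVZmZmZmZmd3dmeIVEM0NVVFeZhomImUMTM0RVZlREREVmd2ZmZmZmZndol0NYdURWV5hSN4h3dkM0VWZmRDMzNWd3ZmZmZmZUWHaJecuYZVVXdXY3p2ZnZFRVZ4QkVnU0VmZmZmZmZlVFiIi5m8uqh3dlZzI1ZmdmM0RWZWeJmXNFZmZmZmZmZlRYmEfN7v7bdmVXUzRmZ2Q2RURXiHZ3dVVmZmZmZmZndjM0e6iaq6qIZEd0VWZmcyNEREVURVVWZmZmZmZmZneIYxOZhneIiYhlRnVWZmVnMmRVRUVmVFd2ZmZmZmZnd3iZvJd3d3eJh2VEZ2ZmZVZiZmVVZmVDeYd2ZmZmZmd3eIm6mHdmd4mldTVnZmVmVHRphmZmZDWYd3ZmZmZmZmZ3eIiHdmZ3eKd2R3dlRXeIhpyYdmZlWJh3ZmZmZmZmd2dTIkVndlVmZoiIdVRYmpp3uod1ZmVnd3ZmZmZmZmZ3dTNDIjRDMzRnZ8lTNoZCJnl1REVVZmZmZmZmZmZmZmdmVXdlMzNERXl6x2zcqpiZimREMzRWd2d2ZmZmZmZmZneHZnZmZ3iIiGuX3/y6mamamIdiESV3d3ZmZmZmZmZWd4hVZmd3d3d2h0aomazeuZiHiIgwAkZ3dmZmZmZmZmVmeXVWZnd3d1VjJWVniauomId3ZnYyV2ZmZmZmZmZmZmZnhlZ2dneFRTJFNIu6mJeHdmZleIVERFVFVWZmZmZmZmZ3ZWd3eHVkM0NamImYiIdmZmZXhzIRESRFVWZmVVVVVnd2V4h4aFMjRZiHd3dlV2VmeZZWQQAAEkVWZlVVVVVEZ3dmiImVNDRpl2ZmZlZmVVZ4mYZ1EAABRWZmZlZmZmU1Znd4d0NFZXhlVVVWZmZmd2eauoYwAAFGVVVWZmZVVmIkV3q1RpiZh2RERFVWV3ZmZmiaqSAXczVERVVVVVVEVRE0RaVpmLpmZkM0RVVmZmVWZmdkNHq4M0MzRFRVVGVWhTQyNol3vHNXhkNFVVZndmZmRFepQThjMyIzRDQzN4mqh2VnqHmplUV4hkRFd3d3dmZUaJp0VHQkMyI0NEMjRXu5h1jHipiXM0WJh4rLdnd2ZmZWibp3VCJDMjRUQ0RFeKqqaMm7m8urqoirzaZWZlMiWKq9x0VDMTVDI1RHh2ZURZ3ar+zv7/+3m7l0IGVWZUI0aIhUZTMzRmUzRGh3ZUVUI6nP////8QAAAAMR"/>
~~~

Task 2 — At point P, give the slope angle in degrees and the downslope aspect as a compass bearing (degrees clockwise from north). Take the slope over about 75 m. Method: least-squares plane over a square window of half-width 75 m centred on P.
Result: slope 18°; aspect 110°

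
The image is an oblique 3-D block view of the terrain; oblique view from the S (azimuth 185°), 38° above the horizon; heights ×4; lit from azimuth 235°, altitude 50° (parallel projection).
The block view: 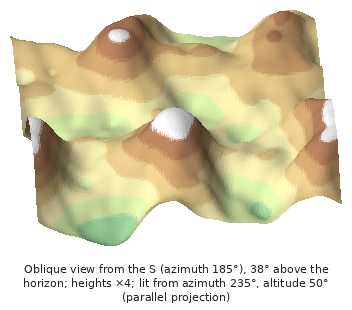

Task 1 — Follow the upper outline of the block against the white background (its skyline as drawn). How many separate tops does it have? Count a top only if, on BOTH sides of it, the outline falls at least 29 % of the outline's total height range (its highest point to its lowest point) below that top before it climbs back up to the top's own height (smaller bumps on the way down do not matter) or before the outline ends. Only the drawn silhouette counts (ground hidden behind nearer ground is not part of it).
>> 0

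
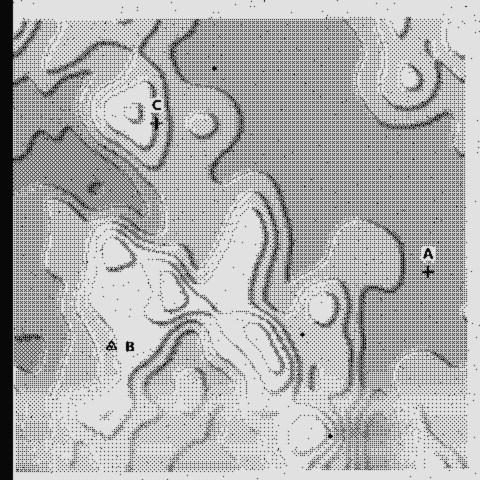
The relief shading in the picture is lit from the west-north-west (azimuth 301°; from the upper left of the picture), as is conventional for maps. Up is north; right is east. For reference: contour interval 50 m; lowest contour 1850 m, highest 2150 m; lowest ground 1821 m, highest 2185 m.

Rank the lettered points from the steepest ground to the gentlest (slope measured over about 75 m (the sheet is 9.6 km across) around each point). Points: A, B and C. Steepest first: C B A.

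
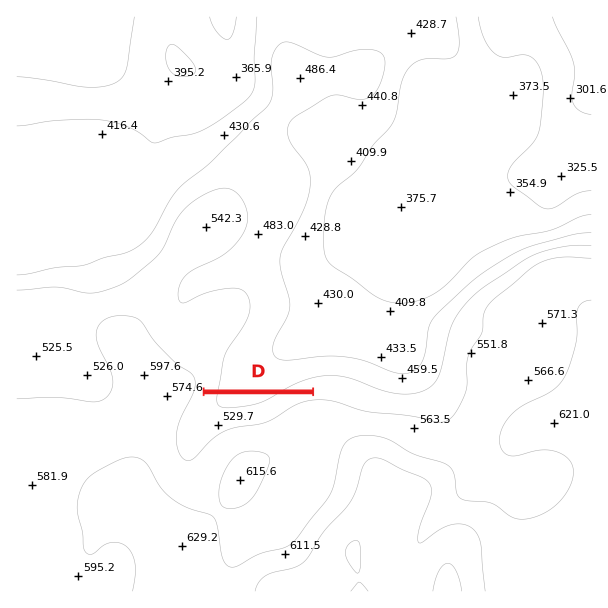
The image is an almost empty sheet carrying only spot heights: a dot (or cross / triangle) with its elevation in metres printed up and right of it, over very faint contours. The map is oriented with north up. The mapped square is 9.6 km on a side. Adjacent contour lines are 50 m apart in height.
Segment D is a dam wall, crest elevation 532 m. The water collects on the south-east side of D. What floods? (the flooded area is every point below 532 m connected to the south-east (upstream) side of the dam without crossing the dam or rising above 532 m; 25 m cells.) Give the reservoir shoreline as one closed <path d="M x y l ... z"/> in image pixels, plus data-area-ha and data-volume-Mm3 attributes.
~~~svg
<path d="M300 394l-97 0-10 19-3 9 0 10 7 4 28-14 5 0 7-2 20-2 9-3 9-5 12-8 13-6 0-2z" data-area-ha="69" data-volume-Mm3="14.17"/>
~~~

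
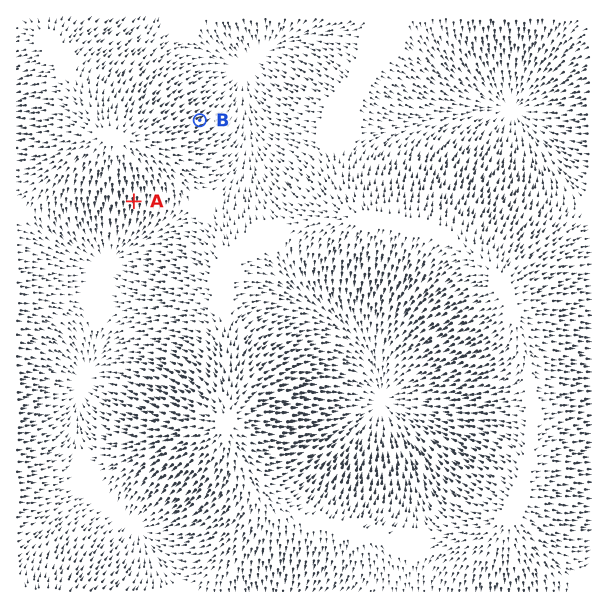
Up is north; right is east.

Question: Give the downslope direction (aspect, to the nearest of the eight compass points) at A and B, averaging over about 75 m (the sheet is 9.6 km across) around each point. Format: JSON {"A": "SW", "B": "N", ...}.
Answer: {"A": "S", "B": "NE"}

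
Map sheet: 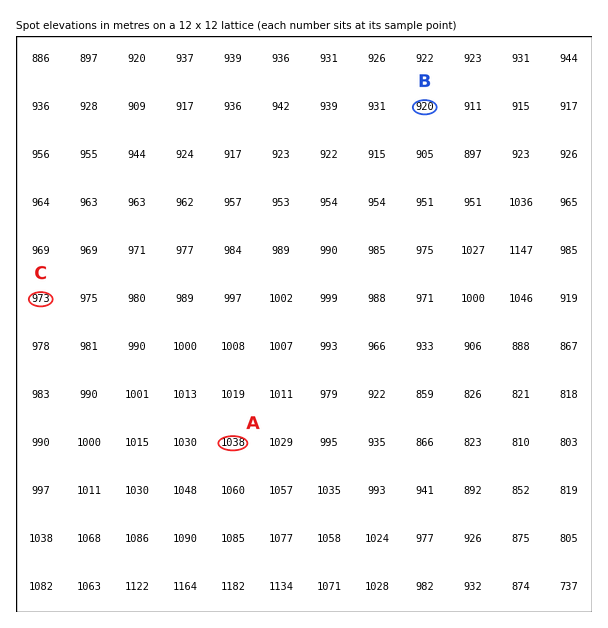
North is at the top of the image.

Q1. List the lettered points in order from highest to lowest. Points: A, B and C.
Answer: A C B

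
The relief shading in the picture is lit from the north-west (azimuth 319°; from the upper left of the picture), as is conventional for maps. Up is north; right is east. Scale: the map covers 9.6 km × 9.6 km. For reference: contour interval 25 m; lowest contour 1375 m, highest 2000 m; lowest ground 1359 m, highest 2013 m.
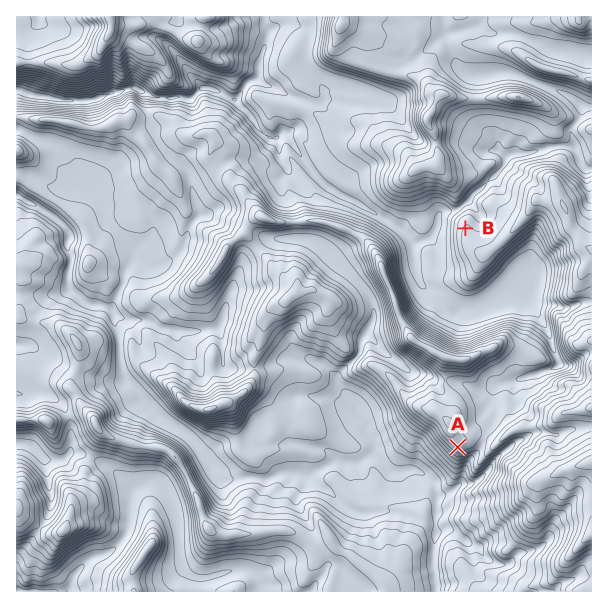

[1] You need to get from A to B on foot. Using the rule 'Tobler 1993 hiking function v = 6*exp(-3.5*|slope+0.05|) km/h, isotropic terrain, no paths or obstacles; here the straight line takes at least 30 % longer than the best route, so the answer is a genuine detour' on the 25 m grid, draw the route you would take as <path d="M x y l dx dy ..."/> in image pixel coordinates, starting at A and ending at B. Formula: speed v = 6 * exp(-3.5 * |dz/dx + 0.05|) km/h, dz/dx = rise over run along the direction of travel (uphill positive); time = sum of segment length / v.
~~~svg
<path d="M458 447l7-7 30-60 5-5 6-12 6-6 6-12 0-7-5-9-3-3-3-2-19 0-6-3-5-4-12-24-1-2-3-6 0-48 4-9"/>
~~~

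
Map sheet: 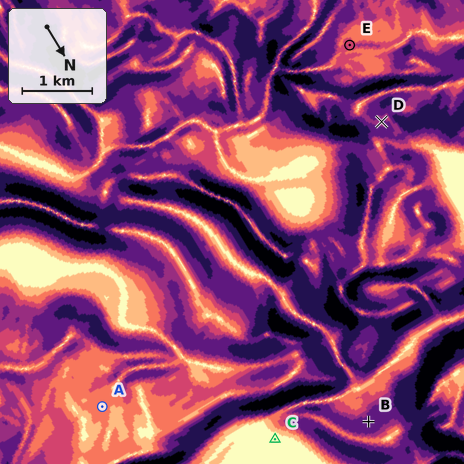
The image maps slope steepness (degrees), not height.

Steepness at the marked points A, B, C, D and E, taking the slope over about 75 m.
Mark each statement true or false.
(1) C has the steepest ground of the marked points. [false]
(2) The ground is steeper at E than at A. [true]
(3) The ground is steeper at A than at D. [false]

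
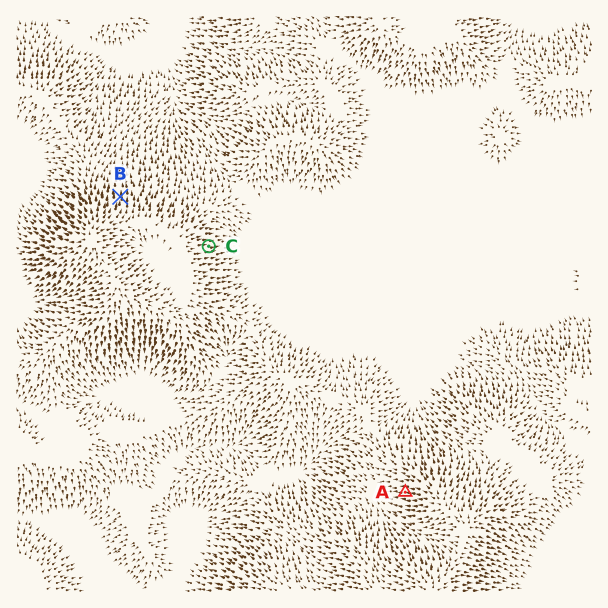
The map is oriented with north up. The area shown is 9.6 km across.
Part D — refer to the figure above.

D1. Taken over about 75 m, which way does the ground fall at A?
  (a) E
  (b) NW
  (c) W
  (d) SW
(c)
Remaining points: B N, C E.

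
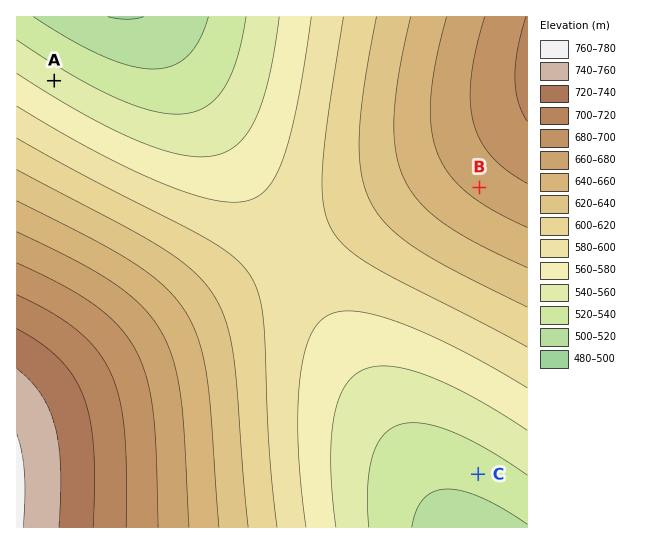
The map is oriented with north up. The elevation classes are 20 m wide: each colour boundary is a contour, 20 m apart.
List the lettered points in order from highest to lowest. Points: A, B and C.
B A C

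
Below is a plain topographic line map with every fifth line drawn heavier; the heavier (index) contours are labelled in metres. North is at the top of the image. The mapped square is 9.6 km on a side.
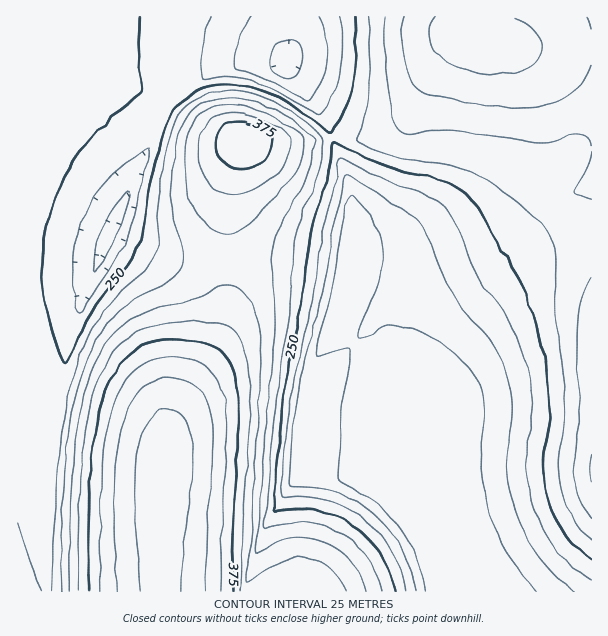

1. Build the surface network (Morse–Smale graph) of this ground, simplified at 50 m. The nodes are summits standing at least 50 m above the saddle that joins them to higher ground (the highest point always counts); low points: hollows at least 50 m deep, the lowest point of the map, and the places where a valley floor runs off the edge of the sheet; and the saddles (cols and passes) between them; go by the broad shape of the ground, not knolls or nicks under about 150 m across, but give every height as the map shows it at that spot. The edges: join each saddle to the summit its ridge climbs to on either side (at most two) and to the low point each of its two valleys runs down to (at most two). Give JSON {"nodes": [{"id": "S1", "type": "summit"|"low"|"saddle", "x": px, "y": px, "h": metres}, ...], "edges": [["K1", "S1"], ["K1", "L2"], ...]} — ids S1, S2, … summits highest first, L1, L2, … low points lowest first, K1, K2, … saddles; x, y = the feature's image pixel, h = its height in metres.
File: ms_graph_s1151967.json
{"nodes": [
{"id": "S1", "type": "summit", "x": 164, "y": 473, "h": 463},
{"id": "S2", "type": "summit", "x": 243, "y": 141, "h": 391},
{"id": "S3", "type": "summit", "x": 483, "y": 41, "h": 361},
{"id": "L1", "type": "low", "x": 444, "y": 563, "h": 151},
{"id": "L2", "type": "low", "x": 287, "y": 59, "h": 171},
{"id": "L3", "type": "low", "x": 111, "y": 231, "h": 188},
{"id": "K1", "type": "saddle", "x": 228, "y": 260, "h": 320},
{"id": "K2", "type": "saddle", "x": 335, "y": 138, "h": 255},
{"id": "K3", "type": "saddle", "x": 171, "y": 102, "h": 242}],
"edges": [["K1", "S1"], ["K1", "S2"], ["K1", "L1"], ["K1", "L3"], ["K2", "S2"], ["K2", "S3"], ["K2", "L1"], ["K2", "L2"], ["K3", "S1"], ["K3", "S2"], ["K3", "L2"], ["K3", "L3"]]}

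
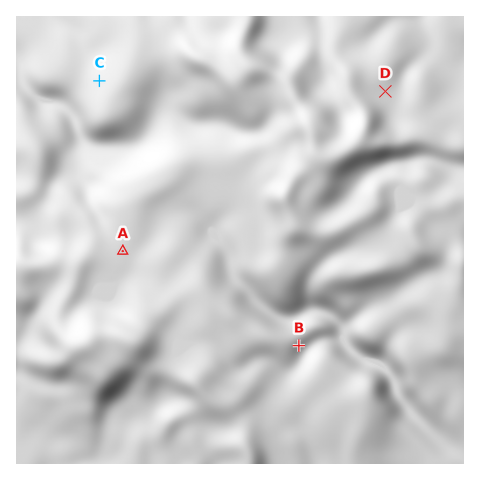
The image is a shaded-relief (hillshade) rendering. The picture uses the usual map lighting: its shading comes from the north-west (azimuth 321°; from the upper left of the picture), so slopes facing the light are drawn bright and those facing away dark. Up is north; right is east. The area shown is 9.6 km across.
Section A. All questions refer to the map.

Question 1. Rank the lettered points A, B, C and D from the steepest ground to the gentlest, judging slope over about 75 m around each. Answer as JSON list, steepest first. ["B", "C", "D", "A"]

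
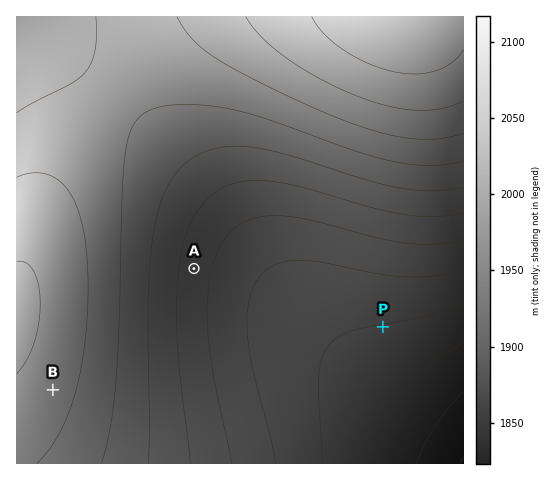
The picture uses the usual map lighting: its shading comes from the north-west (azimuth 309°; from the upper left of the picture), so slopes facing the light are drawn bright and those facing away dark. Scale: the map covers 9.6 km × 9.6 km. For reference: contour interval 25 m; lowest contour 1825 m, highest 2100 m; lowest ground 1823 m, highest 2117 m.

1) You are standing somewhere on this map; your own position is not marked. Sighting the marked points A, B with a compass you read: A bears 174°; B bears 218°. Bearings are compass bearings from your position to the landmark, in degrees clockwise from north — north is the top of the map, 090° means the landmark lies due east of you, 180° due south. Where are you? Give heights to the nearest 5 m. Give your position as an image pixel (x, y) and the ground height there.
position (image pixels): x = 188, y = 216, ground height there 1980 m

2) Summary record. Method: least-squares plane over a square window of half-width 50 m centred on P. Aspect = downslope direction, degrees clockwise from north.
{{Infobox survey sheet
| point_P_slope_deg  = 1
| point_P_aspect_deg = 169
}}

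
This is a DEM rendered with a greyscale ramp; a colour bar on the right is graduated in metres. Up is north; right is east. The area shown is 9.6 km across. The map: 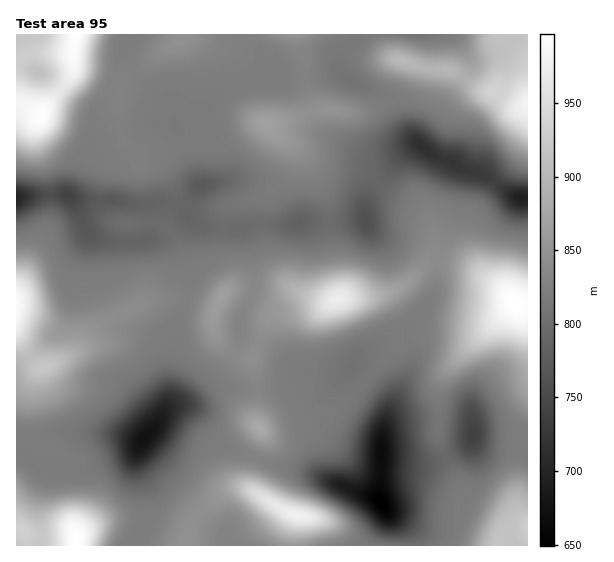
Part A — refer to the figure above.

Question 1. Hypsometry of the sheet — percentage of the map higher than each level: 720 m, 97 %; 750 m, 94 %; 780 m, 88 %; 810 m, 72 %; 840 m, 29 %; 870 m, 17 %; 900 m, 12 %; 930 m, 6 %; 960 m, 3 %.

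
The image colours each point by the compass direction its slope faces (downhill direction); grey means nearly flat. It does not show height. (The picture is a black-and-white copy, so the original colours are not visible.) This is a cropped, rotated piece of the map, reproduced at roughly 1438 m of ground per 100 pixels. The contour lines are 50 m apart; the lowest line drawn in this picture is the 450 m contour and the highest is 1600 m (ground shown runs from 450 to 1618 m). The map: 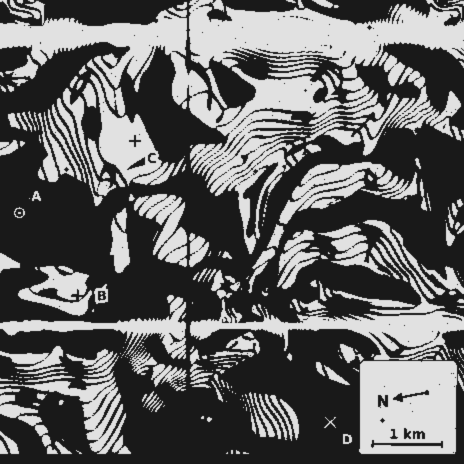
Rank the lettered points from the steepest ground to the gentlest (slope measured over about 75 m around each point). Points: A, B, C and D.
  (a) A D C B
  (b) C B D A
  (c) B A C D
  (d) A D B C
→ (d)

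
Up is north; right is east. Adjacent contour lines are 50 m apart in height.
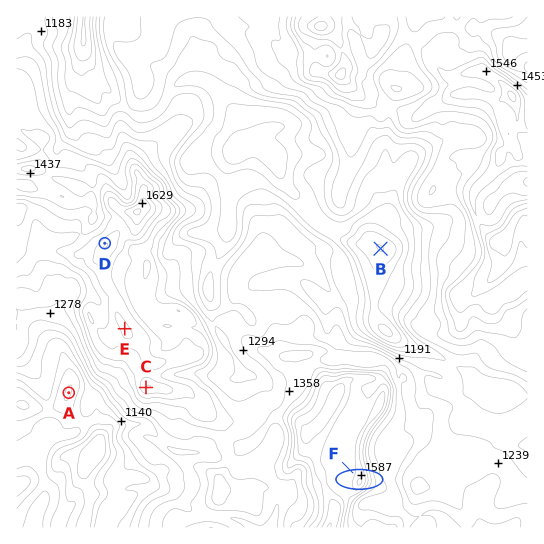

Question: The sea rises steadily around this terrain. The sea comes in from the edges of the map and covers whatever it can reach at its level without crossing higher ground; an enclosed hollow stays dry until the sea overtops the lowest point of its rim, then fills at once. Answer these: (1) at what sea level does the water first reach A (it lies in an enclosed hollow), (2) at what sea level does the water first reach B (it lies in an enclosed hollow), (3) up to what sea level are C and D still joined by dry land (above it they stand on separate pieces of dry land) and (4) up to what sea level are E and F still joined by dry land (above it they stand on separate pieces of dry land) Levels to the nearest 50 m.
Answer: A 1050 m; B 1150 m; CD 1500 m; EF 1350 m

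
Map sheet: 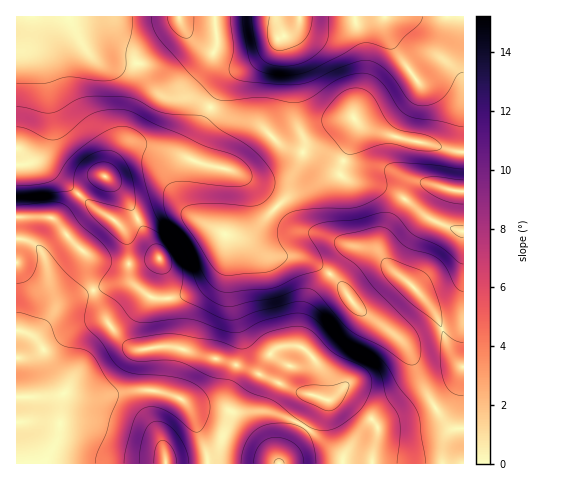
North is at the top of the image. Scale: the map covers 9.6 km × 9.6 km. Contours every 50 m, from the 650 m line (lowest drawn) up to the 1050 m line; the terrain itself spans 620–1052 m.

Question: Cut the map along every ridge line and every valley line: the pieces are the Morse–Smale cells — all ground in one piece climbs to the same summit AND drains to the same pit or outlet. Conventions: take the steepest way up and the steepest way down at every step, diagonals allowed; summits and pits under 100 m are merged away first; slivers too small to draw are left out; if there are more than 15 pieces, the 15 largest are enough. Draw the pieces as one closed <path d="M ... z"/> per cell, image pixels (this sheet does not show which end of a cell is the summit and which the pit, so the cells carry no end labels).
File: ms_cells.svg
<path d="M68 16l-52 1 0 446 27 1 2-2 13-24 4-39 2-6 18 3 22 0 29-6 21 0 25 8 7 6 18 40 4 20 255 0 1-311-93-23-14-8-1 11-13 28-3 14-15-13-17-8-28-10-13-12-12-9-27-7-35-17-25-1-8-4-9-10-11-20-36-1-10-5-10-11z"/><path d="M463 16l-395 1 16 30 10 11 10 5 36 1 11 20 9 10 8 4 25 1 35 17 27 7 12 9 13 12 28 10 17 8 15 13 3-14 13-28 0-12 5 5 10 4 83 21 10 1z"/><path d="M154 390l-21 0-29 6-22 0-18-3-2 6-4 39-14 25 163 1 0-9-3-11-18-40-7-6z"/>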